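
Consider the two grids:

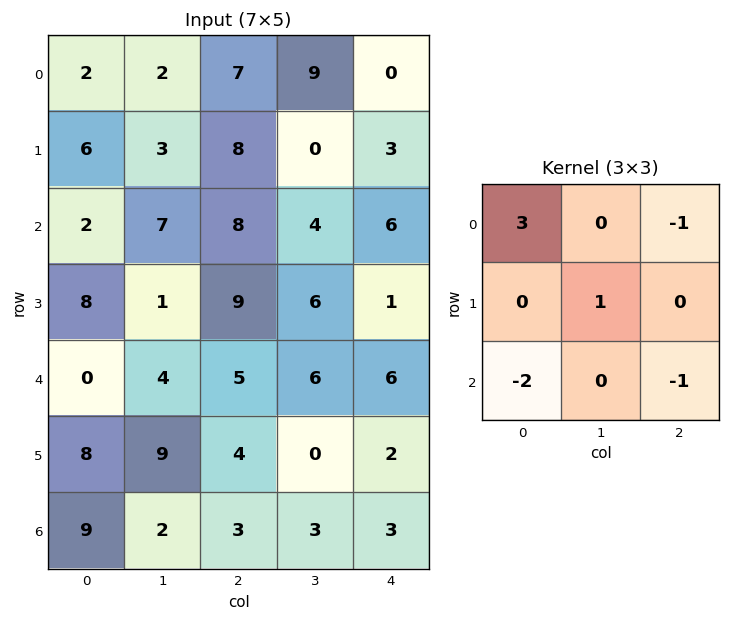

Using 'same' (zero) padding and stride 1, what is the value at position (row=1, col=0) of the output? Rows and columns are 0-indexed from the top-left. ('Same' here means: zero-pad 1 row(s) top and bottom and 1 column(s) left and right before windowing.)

-3

The receptive field on the zero-padded input at this output position is [0 2 2 / 0 6 3 / 0 2 7]. Elementwise product with the kernel and sum: 0·3 + 2·-1 + 6·1 + 0·-2 + 7·-1.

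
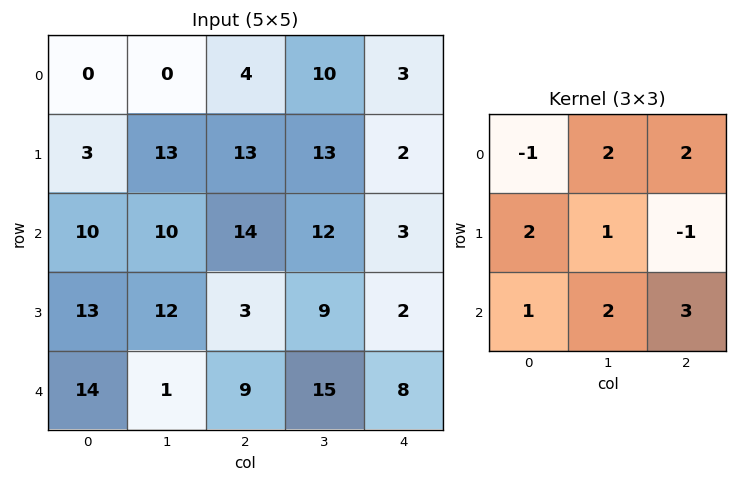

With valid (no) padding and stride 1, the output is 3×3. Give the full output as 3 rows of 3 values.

86 128 106
111 106 81
116 124 92

Output[0,0]: The receptive field on the input at this output position is [0 0 4 / 3 13 13 / 10 10 14]. Elementwise product with the kernel and sum: 0·-1 + 0·2 + 4·2 + 3·2 + 13·1 + 13·-1 + 10·1 + 10·2 + 14·3.
Output[0,1]: The receptive field on the input at this output position is [0 4 10 / 13 13 13 / 10 14 12]. Elementwise product with the kernel and sum: 0·-1 + 4·2 + 10·2 + 13·2 + 13·1 + 13·-1 + 10·1 + 14·2 + 12·3.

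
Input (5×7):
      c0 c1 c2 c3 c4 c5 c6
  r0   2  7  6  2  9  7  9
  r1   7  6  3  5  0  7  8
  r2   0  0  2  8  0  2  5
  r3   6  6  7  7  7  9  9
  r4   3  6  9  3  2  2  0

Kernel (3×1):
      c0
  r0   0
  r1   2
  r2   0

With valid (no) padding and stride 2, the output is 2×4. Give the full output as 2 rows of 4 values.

14 6 0 16
12 14 14 18

Output[0,0]: The receptive field on the input at this output position is [2 / 7 / 0]. Elementwise product with the kernel and sum: 7·2.
Output[0,1]: The receptive field on the input at this output position is [6 / 3 / 2]. Elementwise product with the kernel and sum: 3·2.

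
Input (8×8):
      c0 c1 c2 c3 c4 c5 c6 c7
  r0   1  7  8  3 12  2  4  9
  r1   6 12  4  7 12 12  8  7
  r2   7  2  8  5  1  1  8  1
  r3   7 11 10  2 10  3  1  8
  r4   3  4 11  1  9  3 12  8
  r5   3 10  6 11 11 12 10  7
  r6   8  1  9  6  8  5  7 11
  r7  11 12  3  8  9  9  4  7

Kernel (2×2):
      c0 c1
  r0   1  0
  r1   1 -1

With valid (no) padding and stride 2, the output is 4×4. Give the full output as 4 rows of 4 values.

-5 5 12 5
3 16 8 1
-4 6 8 15
7 4 8 4

Output[0,0]: The receptive field on the input at this output position is [1 7 / 6 12]. Elementwise product with the kernel and sum: 1·1 + 6·1 + 12·-1.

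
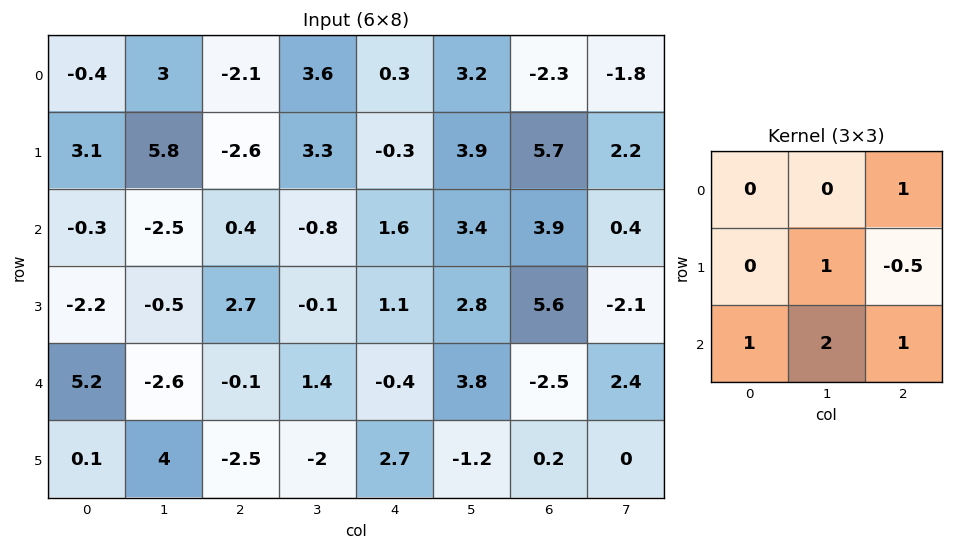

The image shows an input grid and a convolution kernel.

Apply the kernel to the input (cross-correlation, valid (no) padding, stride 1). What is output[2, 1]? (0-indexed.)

0.55

The receptive field on the input at this output position is [-2.5 0.4 -0.8 / -0.5 2.7 -0.1 / -2.6 -0.1 1.4]. Elementwise product with the kernel and sum: -0.8·1 + 2.7·1 + -0.1·-0.5 + -2.6·1 + -0.1·2 + 1.4·1.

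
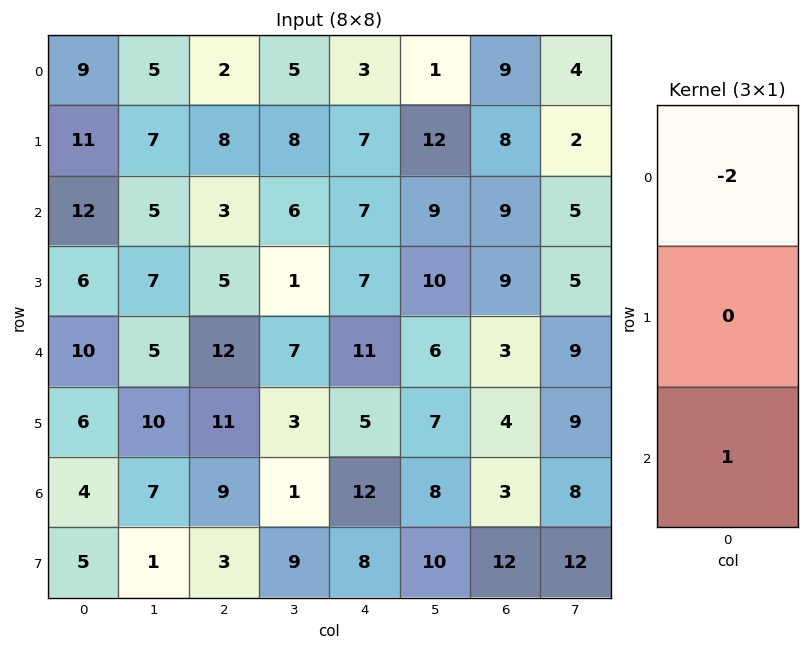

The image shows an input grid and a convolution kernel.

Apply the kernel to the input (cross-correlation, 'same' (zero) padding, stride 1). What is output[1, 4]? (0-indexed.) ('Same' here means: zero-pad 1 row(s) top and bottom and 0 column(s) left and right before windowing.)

1

The receptive field on the zero-padded input at this output position is [3 / 7 / 7]. Elementwise product with the kernel and sum: 3·-2 + 7·1.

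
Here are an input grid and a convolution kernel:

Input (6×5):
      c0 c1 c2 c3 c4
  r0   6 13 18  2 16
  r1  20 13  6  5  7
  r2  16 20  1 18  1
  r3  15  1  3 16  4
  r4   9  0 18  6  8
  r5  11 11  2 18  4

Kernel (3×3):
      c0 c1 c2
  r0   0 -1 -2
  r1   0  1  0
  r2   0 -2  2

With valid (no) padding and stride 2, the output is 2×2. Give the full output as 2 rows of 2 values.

-74 -63
15 0

Output[0,0]: The receptive field on the input at this output position is [6 13 18 / 20 13 6 / 16 20 1]. Elementwise product with the kernel and sum: 13·-1 + 18·-2 + 13·1 + 20·-2 + 1·2.
Output[0,1]: The receptive field on the input at this output position is [18 2 16 / 6 5 7 / 1 18 1]. Elementwise product with the kernel and sum: 2·-1 + 16·-2 + 5·1 + 18·-2 + 1·2.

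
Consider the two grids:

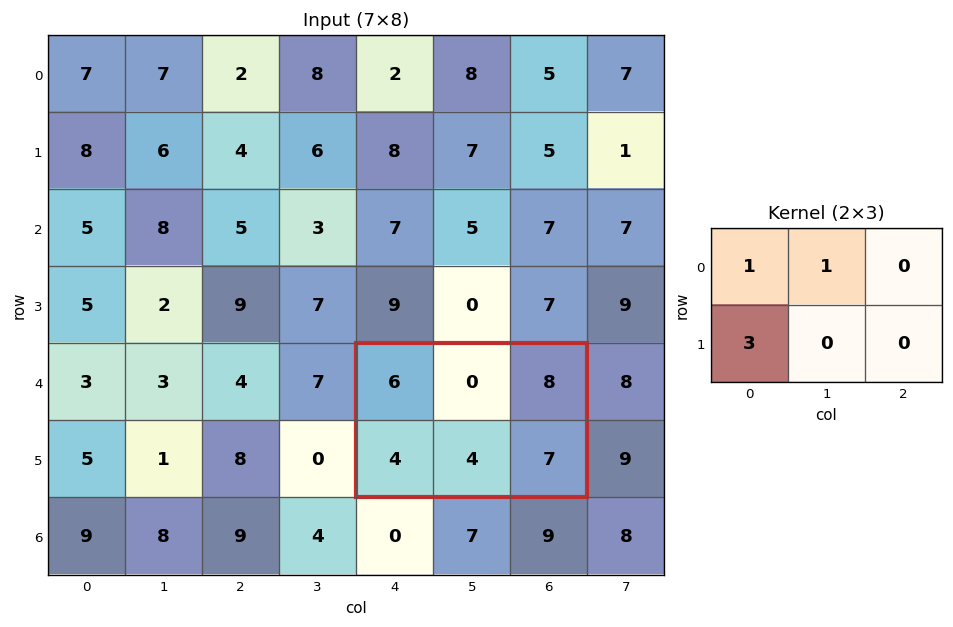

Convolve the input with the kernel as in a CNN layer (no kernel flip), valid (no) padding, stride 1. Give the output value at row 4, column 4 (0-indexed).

The receptive field on the input at this output position is [6 0 8 / 4 4 7]. Elementwise product with the kernel and sum: 6·1 + 0·1 + 4·3.

18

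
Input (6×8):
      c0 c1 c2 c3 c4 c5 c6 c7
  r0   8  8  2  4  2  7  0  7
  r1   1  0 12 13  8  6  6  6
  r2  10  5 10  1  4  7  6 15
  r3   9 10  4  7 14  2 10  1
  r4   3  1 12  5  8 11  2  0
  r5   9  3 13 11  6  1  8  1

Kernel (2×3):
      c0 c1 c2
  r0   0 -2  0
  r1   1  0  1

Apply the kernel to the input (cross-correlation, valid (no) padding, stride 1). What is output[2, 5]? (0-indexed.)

-9

The receptive field on the input at this output position is [7 6 15 / 2 10 1]. Elementwise product with the kernel and sum: 6·-2 + 2·1 + 1·1.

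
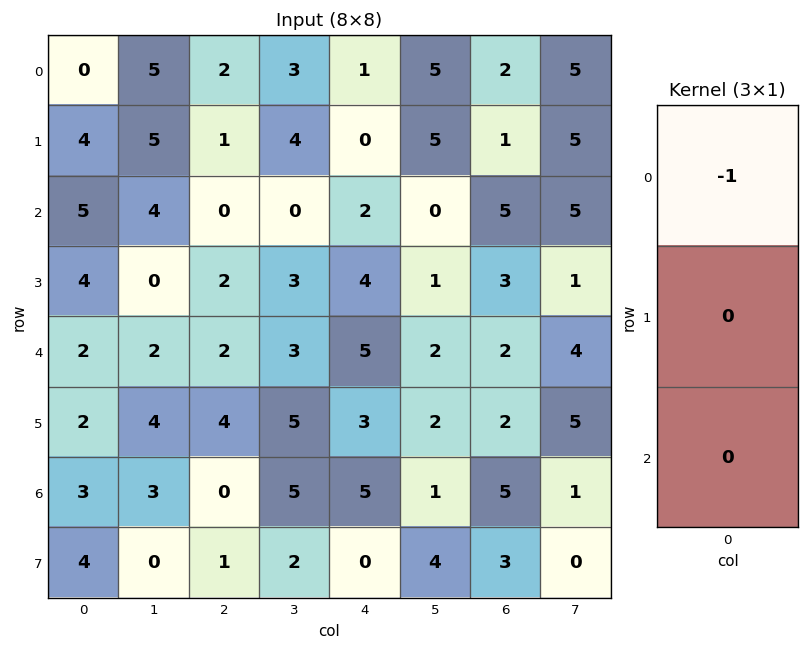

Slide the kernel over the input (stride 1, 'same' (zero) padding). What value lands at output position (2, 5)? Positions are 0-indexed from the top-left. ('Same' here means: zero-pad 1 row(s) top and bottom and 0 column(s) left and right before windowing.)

-5

The receptive field on the zero-padded input at this output position is [5 / 0 / 1]. Elementwise product with the kernel and sum: 5·-1.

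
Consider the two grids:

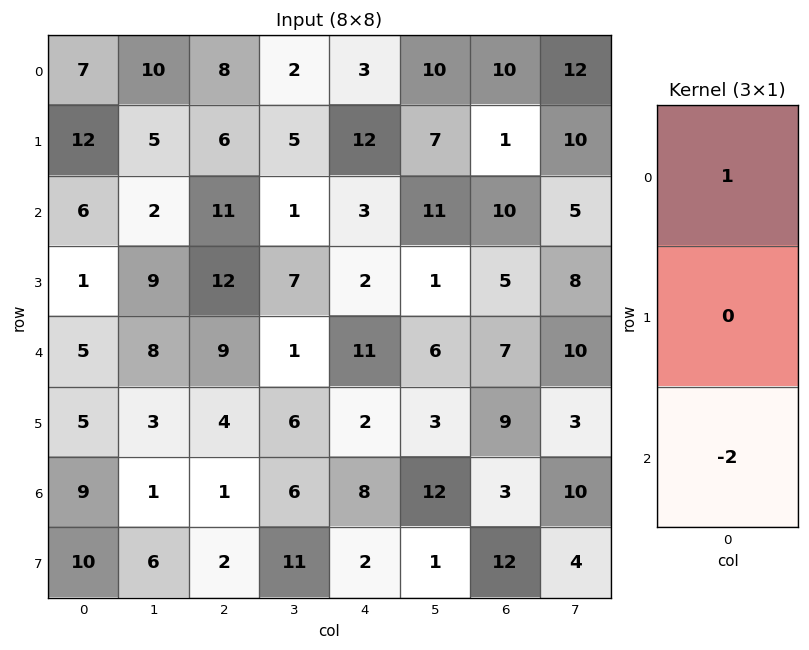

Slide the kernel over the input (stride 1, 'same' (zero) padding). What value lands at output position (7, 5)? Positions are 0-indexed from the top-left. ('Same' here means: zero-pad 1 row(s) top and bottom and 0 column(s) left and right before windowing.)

12

The receptive field on the zero-padded input at this output position is [12 / 1 / 0]. Elementwise product with the kernel and sum: 12·1 + 0·-2.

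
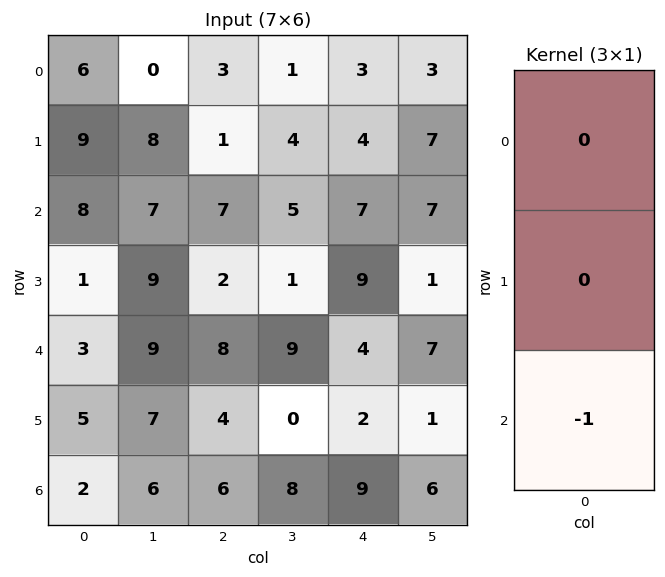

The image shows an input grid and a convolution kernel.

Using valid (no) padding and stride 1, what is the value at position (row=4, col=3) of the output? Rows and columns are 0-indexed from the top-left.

-8

The receptive field on the input at this output position is [9 / 0 / 8]. Elementwise product with the kernel and sum: 8·-1.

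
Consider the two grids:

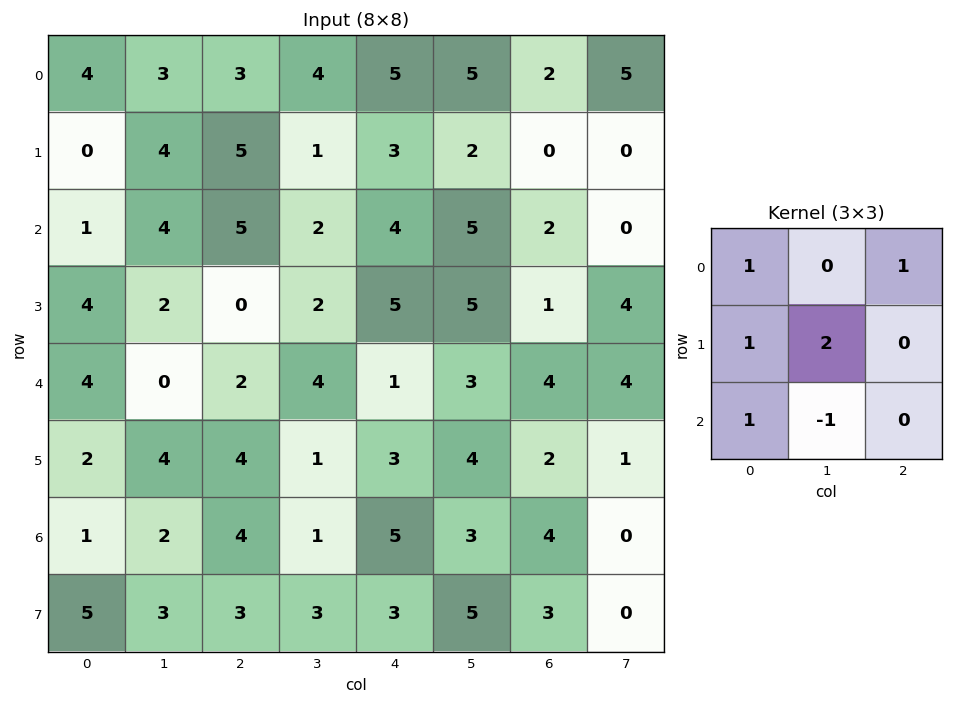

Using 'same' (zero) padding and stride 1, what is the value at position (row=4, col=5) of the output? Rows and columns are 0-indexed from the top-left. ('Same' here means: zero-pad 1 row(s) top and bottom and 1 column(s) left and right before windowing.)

The receptive field on the zero-padded input at this output position is [5 5 1 / 1 3 4 / 3 4 2]. Elementwise product with the kernel and sum: 5·1 + 1·1 + 1·1 + 3·2 + 3·1 + 4·-1.

12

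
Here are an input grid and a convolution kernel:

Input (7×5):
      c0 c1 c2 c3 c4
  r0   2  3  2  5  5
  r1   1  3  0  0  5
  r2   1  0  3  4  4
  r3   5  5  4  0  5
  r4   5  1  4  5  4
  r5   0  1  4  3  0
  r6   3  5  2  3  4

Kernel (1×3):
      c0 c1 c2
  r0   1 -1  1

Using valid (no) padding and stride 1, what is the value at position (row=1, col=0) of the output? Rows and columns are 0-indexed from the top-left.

The receptive field on the input at this output position is [1 3 0]. Elementwise product with the kernel and sum: 1·1 + 3·-1 + 0·1.

-2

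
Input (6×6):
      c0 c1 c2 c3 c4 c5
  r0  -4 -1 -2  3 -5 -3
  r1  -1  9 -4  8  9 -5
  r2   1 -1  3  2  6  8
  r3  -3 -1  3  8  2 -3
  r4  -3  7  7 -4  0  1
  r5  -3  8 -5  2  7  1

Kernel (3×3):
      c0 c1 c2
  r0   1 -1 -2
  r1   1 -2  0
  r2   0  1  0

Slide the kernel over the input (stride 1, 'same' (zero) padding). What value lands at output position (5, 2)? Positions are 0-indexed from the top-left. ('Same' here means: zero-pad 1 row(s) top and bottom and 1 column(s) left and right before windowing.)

The receptive field on the zero-padded input at this output position is [7 7 -4 / 8 -5 2 / 0 0 0]. Elementwise product with the kernel and sum: 7·1 + 7·-1 + -4·-2 + 8·1 + -5·-2 + 0·1.

26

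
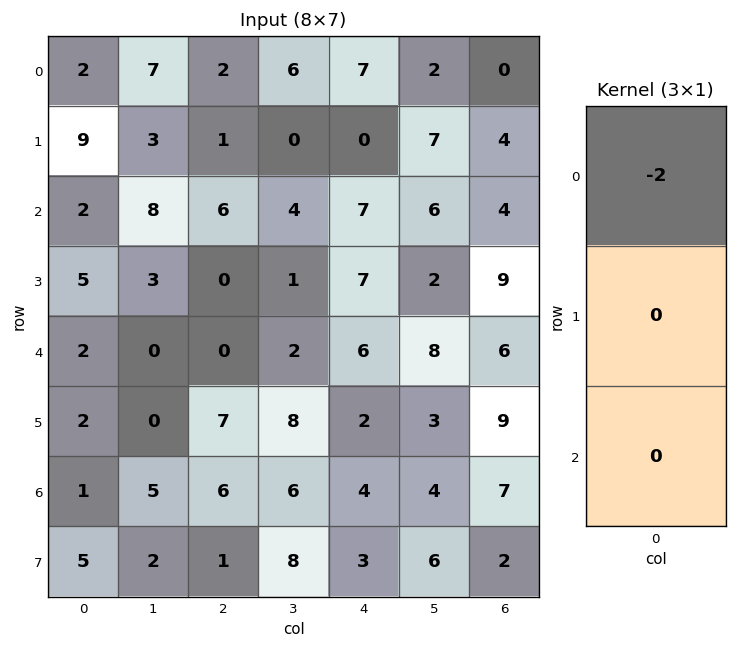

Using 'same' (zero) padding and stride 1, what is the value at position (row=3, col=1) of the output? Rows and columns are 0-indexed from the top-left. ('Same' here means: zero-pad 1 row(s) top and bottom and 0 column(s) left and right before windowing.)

The receptive field on the zero-padded input at this output position is [8 / 3 / 0]. Elementwise product with the kernel and sum: 8·-2.

-16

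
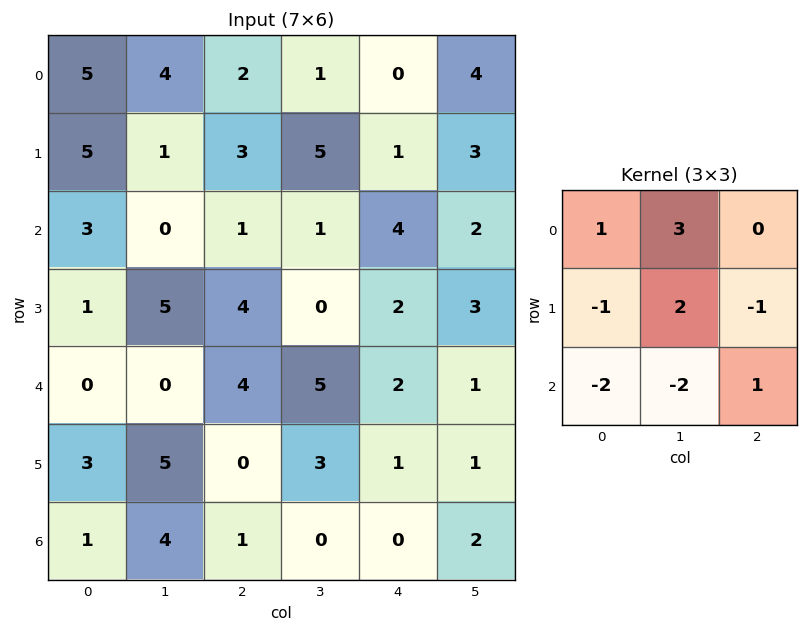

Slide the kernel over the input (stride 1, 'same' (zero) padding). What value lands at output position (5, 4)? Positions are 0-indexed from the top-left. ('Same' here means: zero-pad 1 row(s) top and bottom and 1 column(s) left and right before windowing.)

The receptive field on the zero-padded input at this output position is [5 2 1 / 3 1 1 / 0 0 2]. Elementwise product with the kernel and sum: 5·1 + 2·3 + 3·-1 + 1·2 + 1·-1 + 0·-2 + 0·-2 + 2·1.

11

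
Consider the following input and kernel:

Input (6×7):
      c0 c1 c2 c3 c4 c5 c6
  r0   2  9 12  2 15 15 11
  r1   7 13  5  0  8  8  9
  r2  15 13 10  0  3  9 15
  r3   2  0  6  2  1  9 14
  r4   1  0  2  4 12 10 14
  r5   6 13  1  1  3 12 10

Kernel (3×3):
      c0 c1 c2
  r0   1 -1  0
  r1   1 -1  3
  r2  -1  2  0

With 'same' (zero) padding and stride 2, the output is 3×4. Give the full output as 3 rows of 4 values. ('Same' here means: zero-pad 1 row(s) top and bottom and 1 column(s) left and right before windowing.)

Output[0,0]: The receptive field on the zero-padded input at this output position is [0 0 0 / 0 2 9 / 0 7 13]. Elementwise product with the kernel and sum: 0·1 + 0·-1 + 0·1 + 2·-1 + 9·3 + 0·-1 + 7·2.
Output[0,1]: The receptive field on the zero-padded input at this output position is [0 0 0 / 9 12 2 / 13 5 0]. Elementwise product with the kernel and sum: 0·1 + 0·-1 + 9·1 + 12·-1 + 2·3 + 13·-1 + 5·2.

39 0 48 14
21 23 16 12
9 -7 28 -1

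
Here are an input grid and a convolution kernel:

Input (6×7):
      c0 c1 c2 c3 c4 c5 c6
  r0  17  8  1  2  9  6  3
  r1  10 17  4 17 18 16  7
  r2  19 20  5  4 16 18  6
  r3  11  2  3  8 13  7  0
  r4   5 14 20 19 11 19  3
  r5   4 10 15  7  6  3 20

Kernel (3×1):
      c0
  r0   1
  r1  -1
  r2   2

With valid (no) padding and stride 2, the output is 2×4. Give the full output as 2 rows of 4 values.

45 7 23 8
18 42 25 12

Output[0,0]: The receptive field on the input at this output position is [17 / 10 / 19]. Elementwise product with the kernel and sum: 17·1 + 10·-1 + 19·2.
Output[0,1]: The receptive field on the input at this output position is [1 / 4 / 5]. Elementwise product with the kernel and sum: 1·1 + 4·-1 + 5·2.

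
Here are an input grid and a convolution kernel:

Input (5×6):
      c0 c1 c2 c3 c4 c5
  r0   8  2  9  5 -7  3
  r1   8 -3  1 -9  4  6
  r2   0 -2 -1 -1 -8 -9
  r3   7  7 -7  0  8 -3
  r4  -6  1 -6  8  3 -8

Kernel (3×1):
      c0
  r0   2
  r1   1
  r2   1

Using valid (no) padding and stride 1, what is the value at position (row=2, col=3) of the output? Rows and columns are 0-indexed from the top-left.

The receptive field on the input at this output position is [-1 / 0 / 8]. Elementwise product with the kernel and sum: -1·2 + 0·1 + 8·1.

6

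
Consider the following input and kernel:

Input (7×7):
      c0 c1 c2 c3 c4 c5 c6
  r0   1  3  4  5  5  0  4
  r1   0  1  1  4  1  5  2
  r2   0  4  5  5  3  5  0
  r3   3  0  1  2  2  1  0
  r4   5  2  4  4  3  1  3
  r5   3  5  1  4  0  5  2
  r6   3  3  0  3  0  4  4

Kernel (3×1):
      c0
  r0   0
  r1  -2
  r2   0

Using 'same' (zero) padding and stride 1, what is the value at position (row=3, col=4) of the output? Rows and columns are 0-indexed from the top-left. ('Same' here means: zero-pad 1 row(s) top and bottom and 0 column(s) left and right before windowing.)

The receptive field on the zero-padded input at this output position is [3 / 2 / 3]. Elementwise product with the kernel and sum: 2·-2.

-4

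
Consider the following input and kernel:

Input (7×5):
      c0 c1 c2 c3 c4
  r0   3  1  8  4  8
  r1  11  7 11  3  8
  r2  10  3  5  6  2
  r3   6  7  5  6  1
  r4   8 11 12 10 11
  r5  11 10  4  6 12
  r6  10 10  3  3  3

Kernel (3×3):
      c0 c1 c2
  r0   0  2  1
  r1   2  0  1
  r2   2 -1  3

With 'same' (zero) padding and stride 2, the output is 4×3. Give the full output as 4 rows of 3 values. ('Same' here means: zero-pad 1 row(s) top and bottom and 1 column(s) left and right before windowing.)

Output[0,0]: The receptive field on the zero-padded input at this output position is [0 0 0 / 0 3 1 / 0 11 7]. Elementwise product with the kernel and sum: 0·2 + 0·1 + 0·2 + 1·1 + 0·2 + 11·-1 + 7·3.

11 18 6
47 64 39
49 82 22
42 37 30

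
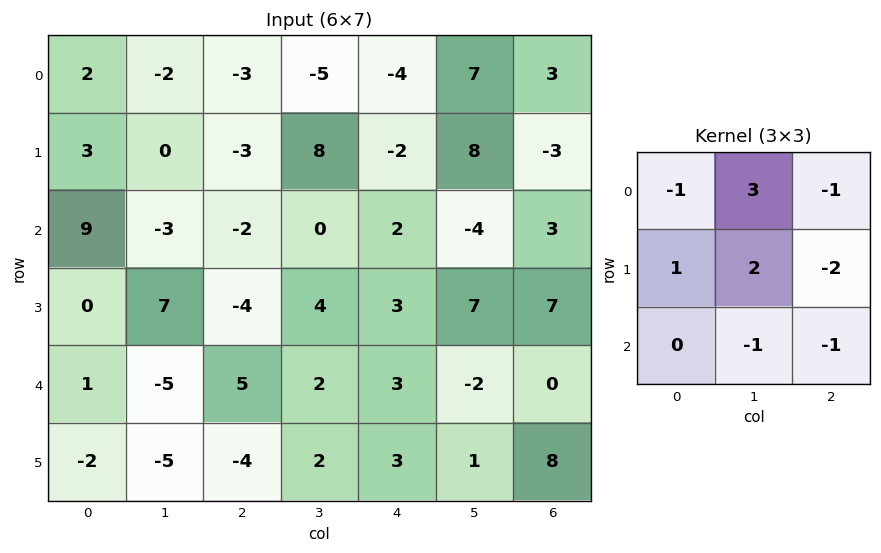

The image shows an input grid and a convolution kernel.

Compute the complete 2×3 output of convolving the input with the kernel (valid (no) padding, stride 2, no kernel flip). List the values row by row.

Output[0,0]: The receptive field on the input at this output position is [2 -2 -3 / 3 0 -3 / 9 -3 -2]. Elementwise product with the kernel and sum: 2·-1 + -2·3 + -3·-1 + 3·1 + 0·2 + -3·-2 + -3·-1 + -2·-1.
Output[0,1]: The receptive field on the input at this output position is [-3 -5 -4 / -3 8 -2 / -2 0 2]. Elementwise product with the kernel and sum: -3·-1 + -5·3 + -4·-1 + -3·1 + 8·2 + -2·-2 + 0·-1 + 2·-1.

9 7 43
6 -7 -12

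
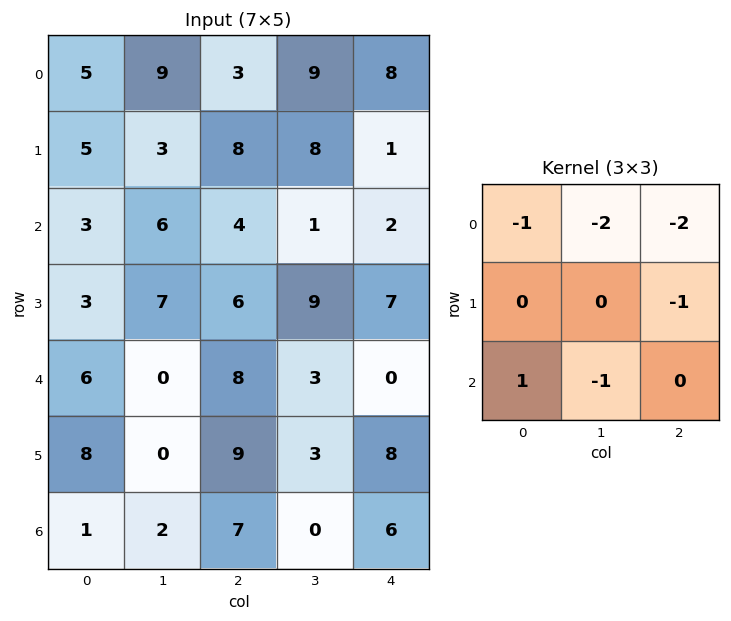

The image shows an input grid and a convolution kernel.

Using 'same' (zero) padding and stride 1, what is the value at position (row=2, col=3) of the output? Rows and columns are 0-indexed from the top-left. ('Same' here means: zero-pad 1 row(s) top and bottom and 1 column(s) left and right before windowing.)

-31

The receptive field on the zero-padded input at this output position is [8 8 1 / 4 1 2 / 6 9 7]. Elementwise product with the kernel and sum: 8·-1 + 8·-2 + 1·-2 + 2·-1 + 6·1 + 9·-1.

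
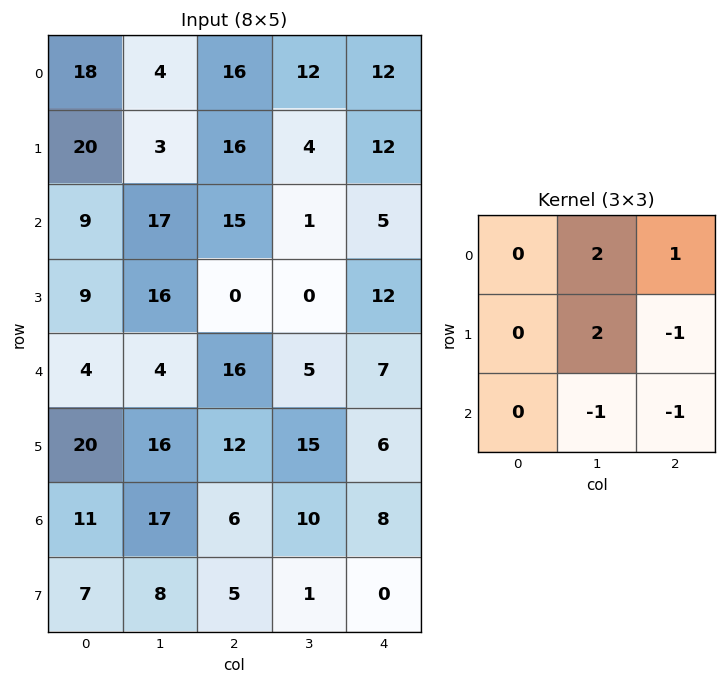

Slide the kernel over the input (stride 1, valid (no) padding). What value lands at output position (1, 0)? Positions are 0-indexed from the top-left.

25

The receptive field on the input at this output position is [20 3 16 / 9 17 15 / 9 16 0]. Elementwise product with the kernel and sum: 3·2 + 16·1 + 17·2 + 15·-1 + 16·-1 + 0·-1.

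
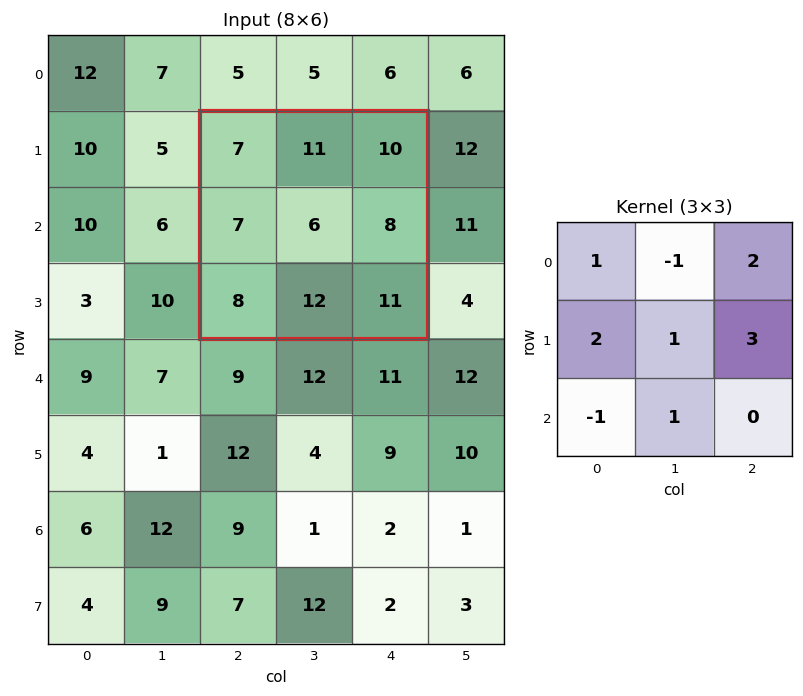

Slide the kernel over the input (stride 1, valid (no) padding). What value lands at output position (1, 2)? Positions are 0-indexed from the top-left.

The receptive field on the input at this output position is [7 11 10 / 7 6 8 / 8 12 11]. Elementwise product with the kernel and sum: 7·1 + 11·-1 + 10·2 + 7·2 + 6·1 + 8·3 + 8·-1 + 12·1.

64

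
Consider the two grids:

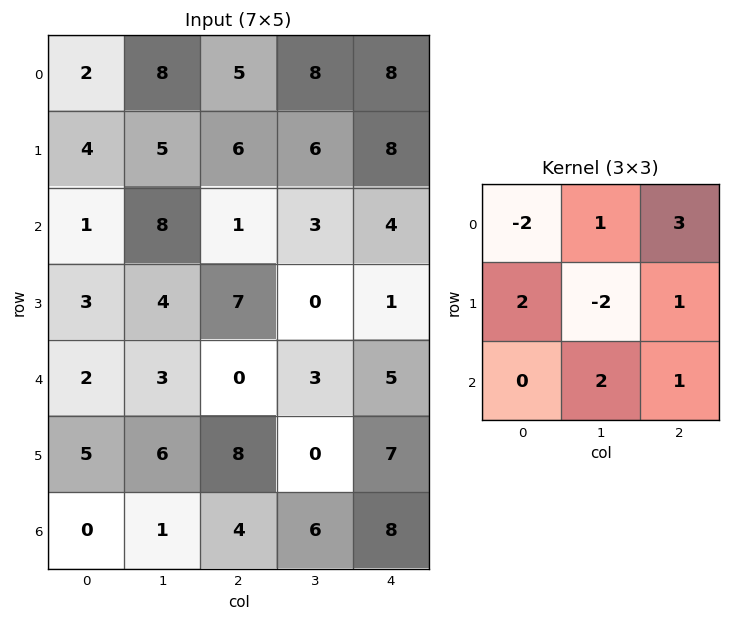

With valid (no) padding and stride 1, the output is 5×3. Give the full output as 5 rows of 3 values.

Output[0,0]: The receptive field on the input at this output position is [2 8 5 / 4 5 6 / 1 8 1]. Elementwise product with the kernel and sum: 2·-2 + 8·1 + 5·3 + 4·2 + 5·-2 + 6·1 + 8·2 + 1·1.

40 22 40
17 45 19
20 -9 39
37 24 -5
11 13 61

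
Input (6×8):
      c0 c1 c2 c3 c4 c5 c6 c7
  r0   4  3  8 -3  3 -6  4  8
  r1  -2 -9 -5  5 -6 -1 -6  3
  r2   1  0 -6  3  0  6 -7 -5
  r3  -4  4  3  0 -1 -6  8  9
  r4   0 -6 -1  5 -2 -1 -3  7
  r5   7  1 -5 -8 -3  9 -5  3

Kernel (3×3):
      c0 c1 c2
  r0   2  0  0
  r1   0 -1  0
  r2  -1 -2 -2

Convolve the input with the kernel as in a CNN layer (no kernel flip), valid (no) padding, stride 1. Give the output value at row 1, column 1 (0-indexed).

The receptive field on the input at this output position is [-9 -5 5 / 0 -6 3 / 4 3 0]. Elementwise product with the kernel and sum: -9·2 + -6·-1 + 4·-1 + 3·-2 + 0·-2.

-22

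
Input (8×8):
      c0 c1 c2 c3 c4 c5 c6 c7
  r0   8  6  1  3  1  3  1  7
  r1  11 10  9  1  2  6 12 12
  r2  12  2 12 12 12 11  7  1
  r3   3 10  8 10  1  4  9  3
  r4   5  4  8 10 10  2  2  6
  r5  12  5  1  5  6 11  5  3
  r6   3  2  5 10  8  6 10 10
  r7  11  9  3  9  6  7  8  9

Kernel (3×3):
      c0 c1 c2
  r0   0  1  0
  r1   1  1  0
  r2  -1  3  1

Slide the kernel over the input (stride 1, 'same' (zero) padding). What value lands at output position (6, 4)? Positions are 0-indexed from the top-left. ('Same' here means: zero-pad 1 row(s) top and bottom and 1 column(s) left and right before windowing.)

40

The receptive field on the zero-padded input at this output position is [5 6 11 / 10 8 6 / 9 6 7]. Elementwise product with the kernel and sum: 6·1 + 10·1 + 8·1 + 9·-1 + 6·3 + 7·1.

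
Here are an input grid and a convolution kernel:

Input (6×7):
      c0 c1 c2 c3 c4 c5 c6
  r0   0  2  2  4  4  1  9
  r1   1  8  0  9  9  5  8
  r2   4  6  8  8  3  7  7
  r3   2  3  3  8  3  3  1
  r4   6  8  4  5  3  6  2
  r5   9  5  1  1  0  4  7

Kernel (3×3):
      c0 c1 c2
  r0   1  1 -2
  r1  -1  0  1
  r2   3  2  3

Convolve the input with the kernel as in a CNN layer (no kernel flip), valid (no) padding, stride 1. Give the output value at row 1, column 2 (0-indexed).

20

The receptive field on the input at this output position is [0 9 9 / 8 8 3 / 3 8 3]. Elementwise product with the kernel and sum: 0·1 + 9·1 + 9·-2 + 8·-1 + 3·1 + 3·3 + 8·2 + 3·3.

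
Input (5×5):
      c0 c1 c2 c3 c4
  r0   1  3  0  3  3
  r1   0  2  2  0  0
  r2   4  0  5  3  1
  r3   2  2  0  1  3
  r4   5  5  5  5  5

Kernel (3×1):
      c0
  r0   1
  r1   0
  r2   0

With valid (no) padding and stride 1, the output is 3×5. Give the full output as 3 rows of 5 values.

Output[0,0]: The receptive field on the input at this output position is [1 / 0 / 4]. Elementwise product with the kernel and sum: 1·1.
Output[0,1]: The receptive field on the input at this output position is [3 / 2 / 0]. Elementwise product with the kernel and sum: 3·1.

1 3 0 3 3
0 2 2 0 0
4 0 5 3 1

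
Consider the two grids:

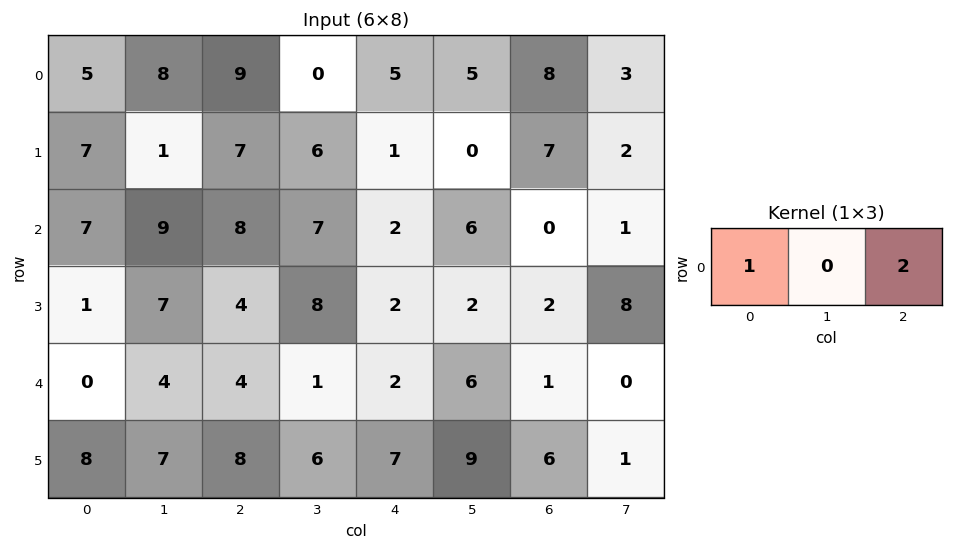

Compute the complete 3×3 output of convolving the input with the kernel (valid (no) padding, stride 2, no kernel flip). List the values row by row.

23 19 21
23 12 2
8 8 4

Output[0,0]: The receptive field on the input at this output position is [5 8 9]. Elementwise product with the kernel and sum: 5·1 + 9·2.
Output[0,1]: The receptive field on the input at this output position is [9 0 5]. Elementwise product with the kernel and sum: 9·1 + 5·2.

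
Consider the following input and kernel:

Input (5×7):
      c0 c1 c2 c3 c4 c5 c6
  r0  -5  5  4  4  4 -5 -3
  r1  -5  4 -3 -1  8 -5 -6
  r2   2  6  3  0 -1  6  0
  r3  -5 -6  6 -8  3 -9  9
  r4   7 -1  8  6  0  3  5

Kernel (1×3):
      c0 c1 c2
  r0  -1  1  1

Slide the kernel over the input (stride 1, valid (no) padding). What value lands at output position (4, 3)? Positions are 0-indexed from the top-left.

The receptive field on the input at this output position is [6 0 3]. Elementwise product with the kernel and sum: 6·-1 + 0·1 + 3·1.

-3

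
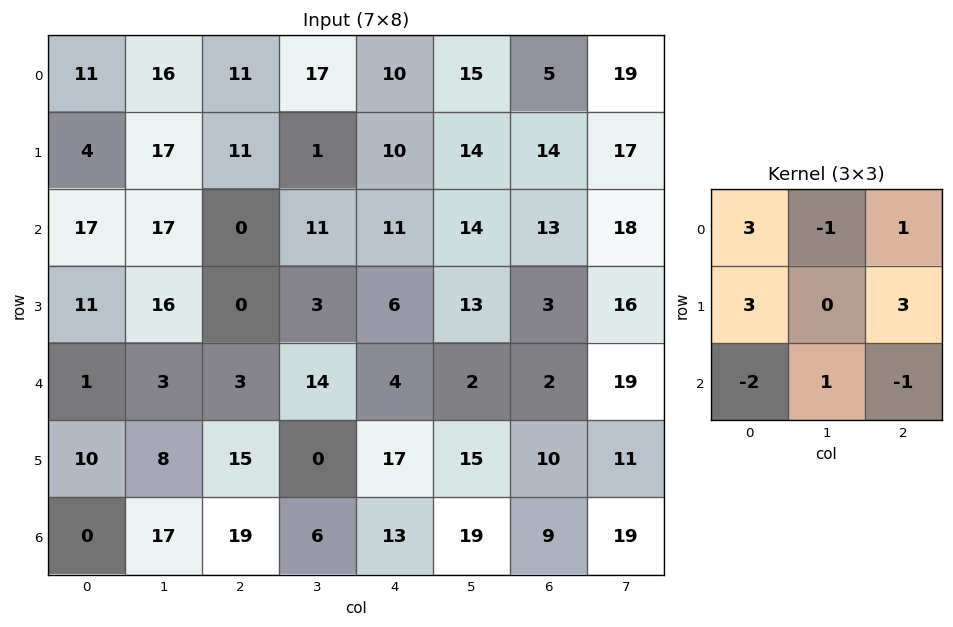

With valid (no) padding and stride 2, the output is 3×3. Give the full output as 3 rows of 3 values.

56 89 71
65 22 51
76 50 77

Output[0,0]: The receptive field on the input at this output position is [11 16 11 / 4 17 11 / 17 17 0]. Elementwise product with the kernel and sum: 11·3 + 16·-1 + 11·1 + 4·3 + 11·3 + 17·-2 + 17·1 + 0·-1.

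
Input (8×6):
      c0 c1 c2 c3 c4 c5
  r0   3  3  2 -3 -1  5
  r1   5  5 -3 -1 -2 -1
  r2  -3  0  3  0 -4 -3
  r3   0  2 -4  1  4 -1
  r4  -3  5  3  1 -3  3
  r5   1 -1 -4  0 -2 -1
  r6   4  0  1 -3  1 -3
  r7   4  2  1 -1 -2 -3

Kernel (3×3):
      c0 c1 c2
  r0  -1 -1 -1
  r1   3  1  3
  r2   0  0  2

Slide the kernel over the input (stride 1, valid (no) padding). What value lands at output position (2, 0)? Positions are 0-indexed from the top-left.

The receptive field on the input at this output position is [-3 0 3 / 0 2 -4 / -3 5 3]. Elementwise product with the kernel and sum: -3·-1 + 0·-1 + 3·-1 + 0·3 + 2·1 + -4·3 + 3·2.

-4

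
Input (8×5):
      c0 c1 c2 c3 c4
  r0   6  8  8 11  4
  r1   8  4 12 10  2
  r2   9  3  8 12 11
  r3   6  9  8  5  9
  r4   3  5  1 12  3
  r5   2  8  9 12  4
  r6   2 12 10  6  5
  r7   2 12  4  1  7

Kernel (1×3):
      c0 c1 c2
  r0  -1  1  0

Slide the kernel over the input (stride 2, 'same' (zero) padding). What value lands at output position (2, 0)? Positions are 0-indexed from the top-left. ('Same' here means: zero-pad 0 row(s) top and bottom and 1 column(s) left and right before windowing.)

The receptive field on the zero-padded input at this output position is [0 3 5]. Elementwise product with the kernel and sum: 0·-1 + 3·1.

3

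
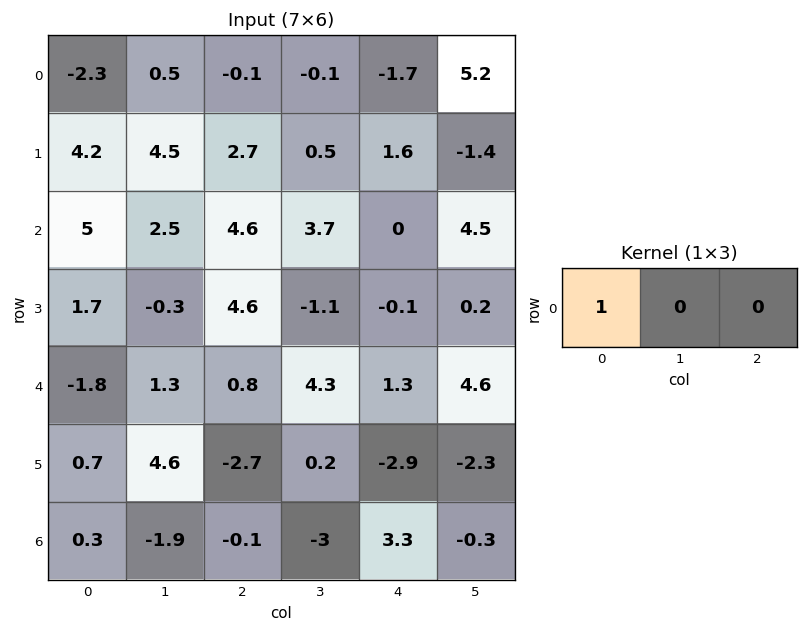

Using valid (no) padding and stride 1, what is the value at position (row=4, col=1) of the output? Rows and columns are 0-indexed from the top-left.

1.3

The receptive field on the input at this output position is [1.3 0.8 4.3]. Elementwise product with the kernel and sum: 1.3·1.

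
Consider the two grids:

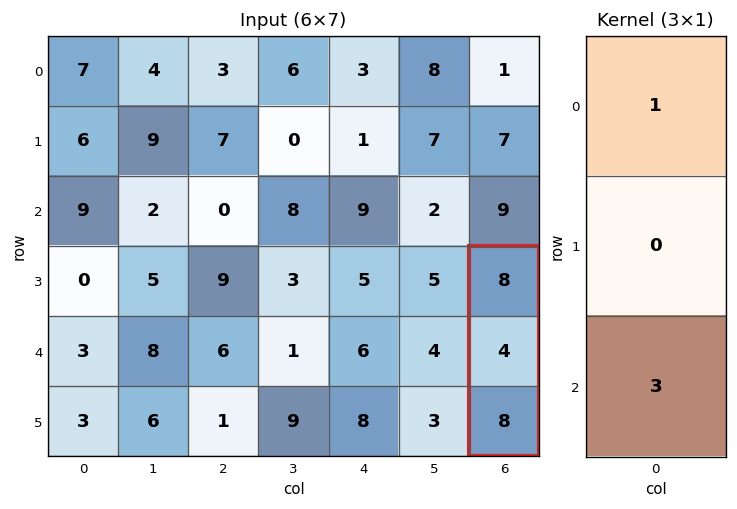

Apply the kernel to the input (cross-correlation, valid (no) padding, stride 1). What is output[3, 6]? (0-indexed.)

The receptive field on the input at this output position is [8 / 4 / 8]. Elementwise product with the kernel and sum: 8·1 + 8·3.

32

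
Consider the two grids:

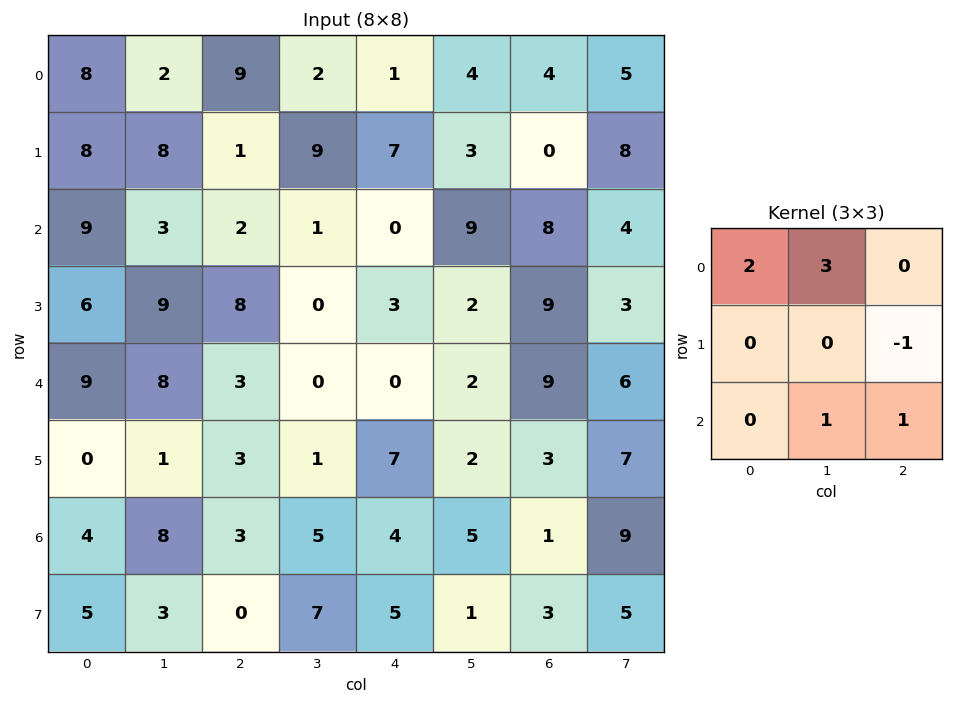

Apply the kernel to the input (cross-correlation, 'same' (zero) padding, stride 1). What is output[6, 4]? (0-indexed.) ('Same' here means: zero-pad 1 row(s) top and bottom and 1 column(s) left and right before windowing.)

24

The receptive field on the zero-padded input at this output position is [1 7 2 / 5 4 5 / 7 5 1]. Elementwise product with the kernel and sum: 1·2 + 7·3 + 5·-1 + 5·1 + 1·1.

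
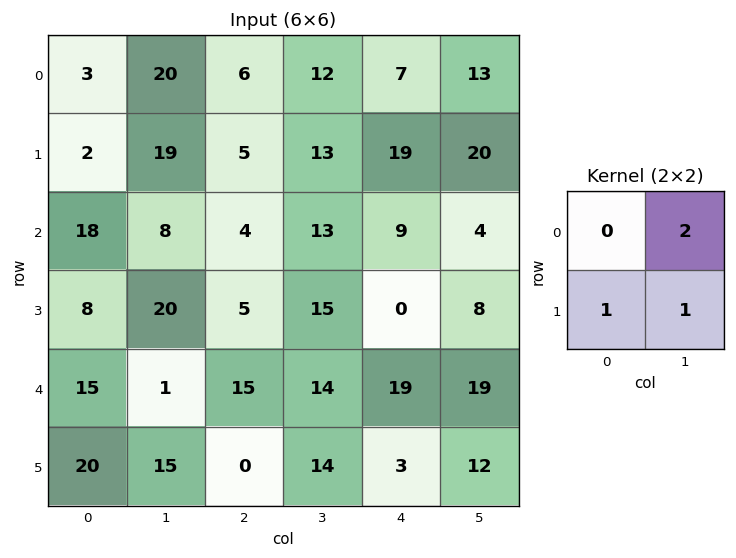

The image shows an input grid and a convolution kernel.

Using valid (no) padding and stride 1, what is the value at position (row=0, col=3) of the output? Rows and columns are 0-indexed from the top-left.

46

The receptive field on the input at this output position is [12 7 / 13 19]. Elementwise product with the kernel and sum: 7·2 + 13·1 + 19·1.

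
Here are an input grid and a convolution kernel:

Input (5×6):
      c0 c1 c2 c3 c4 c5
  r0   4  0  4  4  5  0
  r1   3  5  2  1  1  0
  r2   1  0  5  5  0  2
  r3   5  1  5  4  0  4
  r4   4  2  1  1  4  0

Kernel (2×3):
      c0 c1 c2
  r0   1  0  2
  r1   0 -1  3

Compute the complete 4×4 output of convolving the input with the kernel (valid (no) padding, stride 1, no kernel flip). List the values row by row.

13 9 16 3
22 17 -1 7
25 17 1 21
16 11 16 8

Output[0,0]: The receptive field on the input at this output position is [4 0 4 / 3 5 2]. Elementwise product with the kernel and sum: 4·1 + 4·2 + 5·-1 + 2·3.
Output[0,1]: The receptive field on the input at this output position is [0 4 4 / 5 2 1]. Elementwise product with the kernel and sum: 0·1 + 4·2 + 2·-1 + 1·3.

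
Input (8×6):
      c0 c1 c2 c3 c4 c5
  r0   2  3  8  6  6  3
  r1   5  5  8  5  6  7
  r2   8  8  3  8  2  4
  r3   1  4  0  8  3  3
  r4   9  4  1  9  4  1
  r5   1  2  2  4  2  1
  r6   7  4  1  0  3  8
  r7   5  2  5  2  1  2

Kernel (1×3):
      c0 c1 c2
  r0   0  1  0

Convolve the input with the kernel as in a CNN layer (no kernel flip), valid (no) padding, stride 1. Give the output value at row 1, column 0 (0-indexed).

The receptive field on the input at this output position is [5 5 8]. Elementwise product with the kernel and sum: 5·1.

5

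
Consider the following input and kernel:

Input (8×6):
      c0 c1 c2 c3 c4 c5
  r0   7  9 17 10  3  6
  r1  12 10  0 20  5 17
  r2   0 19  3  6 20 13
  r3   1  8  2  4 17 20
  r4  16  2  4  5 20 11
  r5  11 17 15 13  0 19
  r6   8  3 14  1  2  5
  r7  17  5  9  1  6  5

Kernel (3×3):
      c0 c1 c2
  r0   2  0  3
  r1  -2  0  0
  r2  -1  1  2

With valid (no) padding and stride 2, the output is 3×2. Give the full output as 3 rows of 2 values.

Output[0,0]: The receptive field on the input at this output position is [7 9 17 / 12 10 0 / 0 19 3]. Elementwise product with the kernel and sum: 7·2 + 17·3 + 12·-2 + 0·-1 + 19·1 + 3·2.
Output[0,1]: The receptive field on the input at this output position is [17 10 3 / 0 20 5 / 3 6 20]. Elementwise product with the kernel and sum: 17·2 + 3·3 + 0·-2 + 3·-1 + 6·1 + 20·2.

66 86
1 103
45 29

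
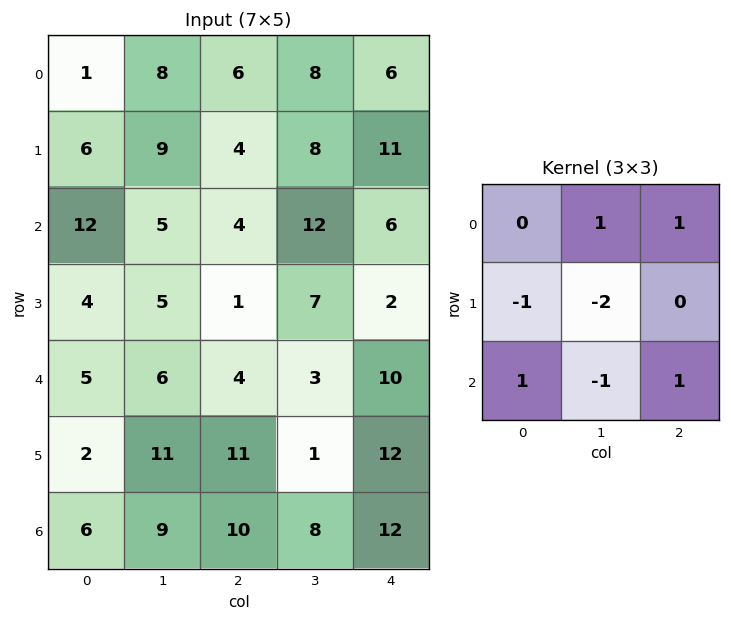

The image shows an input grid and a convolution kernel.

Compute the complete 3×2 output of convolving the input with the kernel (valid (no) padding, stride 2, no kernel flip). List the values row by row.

Output[0,0]: The receptive field on the input at this output position is [1 8 6 / 6 9 4 / 12 5 4]. Elementwise product with the kernel and sum: 8·1 + 6·1 + 6·-1 + 9·-2 + 12·1 + 5·-1 + 4·1.

1 -8
-2 14
-7 14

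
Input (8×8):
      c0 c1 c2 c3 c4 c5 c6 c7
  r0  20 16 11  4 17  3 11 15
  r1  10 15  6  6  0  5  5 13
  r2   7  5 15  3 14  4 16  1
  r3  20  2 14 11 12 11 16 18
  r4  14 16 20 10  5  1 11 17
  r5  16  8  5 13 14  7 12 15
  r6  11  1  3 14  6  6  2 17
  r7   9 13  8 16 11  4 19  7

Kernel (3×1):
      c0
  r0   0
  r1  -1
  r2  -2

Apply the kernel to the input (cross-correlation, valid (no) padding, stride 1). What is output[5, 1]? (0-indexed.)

The receptive field on the input at this output position is [8 / 1 / 13]. Elementwise product with the kernel and sum: 1·-1 + 13·-2.

-27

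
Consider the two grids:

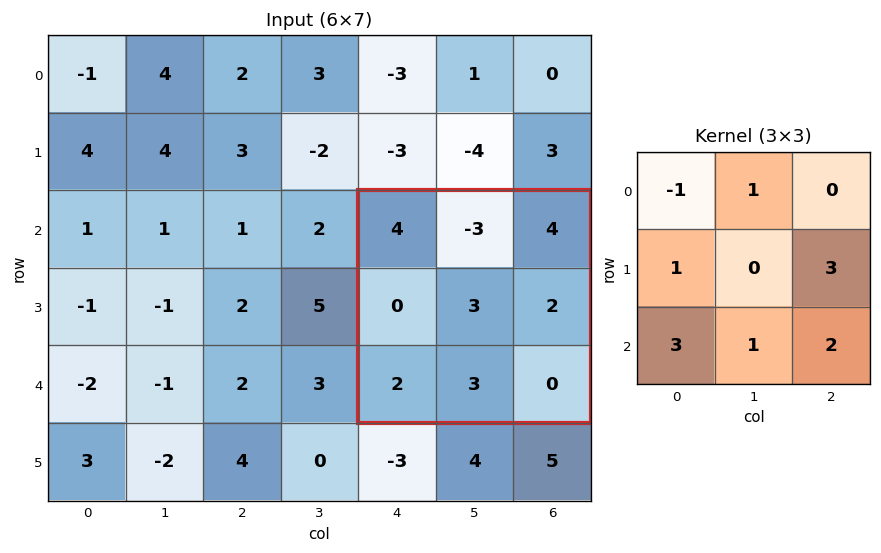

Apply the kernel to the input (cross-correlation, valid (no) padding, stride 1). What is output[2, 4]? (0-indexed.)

8

The receptive field on the input at this output position is [4 -3 4 / 0 3 2 / 2 3 0]. Elementwise product with the kernel and sum: 4·-1 + -3·1 + 0·1 + 2·3 + 2·3 + 3·1 + 0·2.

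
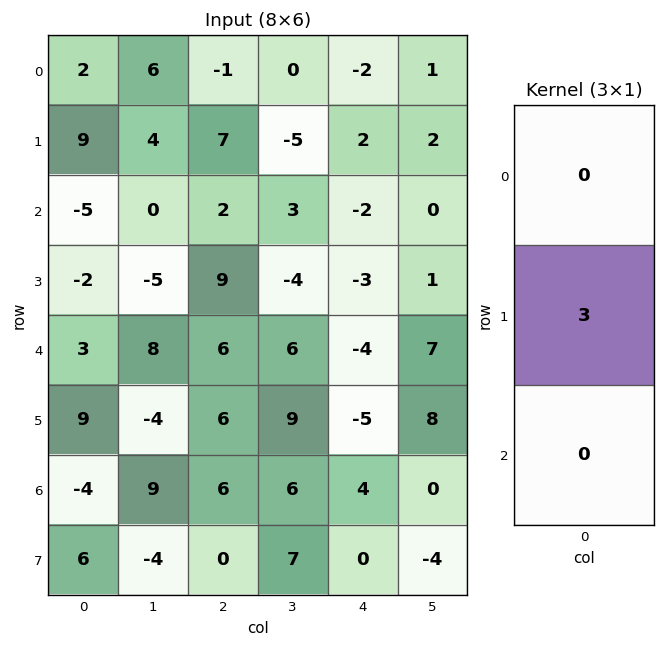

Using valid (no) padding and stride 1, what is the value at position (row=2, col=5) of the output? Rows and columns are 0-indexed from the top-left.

3

The receptive field on the input at this output position is [0 / 1 / 7]. Elementwise product with the kernel and sum: 1·3.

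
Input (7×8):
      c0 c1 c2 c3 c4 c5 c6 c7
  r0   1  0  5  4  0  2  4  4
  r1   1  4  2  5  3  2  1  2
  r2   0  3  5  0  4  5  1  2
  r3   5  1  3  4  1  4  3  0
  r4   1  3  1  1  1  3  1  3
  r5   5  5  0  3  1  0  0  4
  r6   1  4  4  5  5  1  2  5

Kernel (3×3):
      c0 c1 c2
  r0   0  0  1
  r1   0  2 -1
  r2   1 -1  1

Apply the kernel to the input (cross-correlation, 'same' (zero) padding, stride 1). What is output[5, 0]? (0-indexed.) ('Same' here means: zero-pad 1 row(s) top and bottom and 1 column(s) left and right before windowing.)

The receptive field on the zero-padded input at this output position is [0 1 3 / 0 5 5 / 0 1 4]. Elementwise product with the kernel and sum: 3·1 + 5·2 + 5·-1 + 0·1 + 1·-1 + 4·1.

11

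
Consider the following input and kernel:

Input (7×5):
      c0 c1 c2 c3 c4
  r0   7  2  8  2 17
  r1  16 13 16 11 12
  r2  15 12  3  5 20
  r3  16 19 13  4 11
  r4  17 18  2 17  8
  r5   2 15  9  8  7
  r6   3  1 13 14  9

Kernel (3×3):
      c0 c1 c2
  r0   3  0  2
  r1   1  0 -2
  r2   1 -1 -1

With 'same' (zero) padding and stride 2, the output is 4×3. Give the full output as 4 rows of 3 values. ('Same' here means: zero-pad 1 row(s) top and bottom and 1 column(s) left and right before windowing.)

-33 -16 1
-33 65 31
-15 47 30
28 34 38

Output[0,0]: The receptive field on the zero-padded input at this output position is [0 0 0 / 0 7 2 / 0 16 13]. Elementwise product with the kernel and sum: 0·3 + 0·2 + 0·1 + 2·-2 + 0·1 + 16·-1 + 13·-1.
Output[0,1]: The receptive field on the zero-padded input at this output position is [0 0 0 / 2 8 2 / 13 16 11]. Elementwise product with the kernel and sum: 0·3 + 0·2 + 2·1 + 2·-2 + 13·1 + 16·-1 + 11·-1.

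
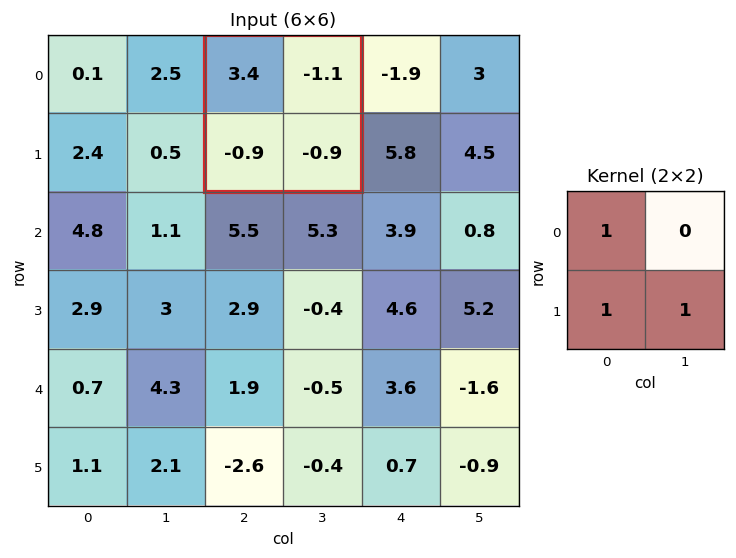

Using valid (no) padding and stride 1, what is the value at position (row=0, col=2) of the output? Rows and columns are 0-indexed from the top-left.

1.6

The receptive field on the input at this output position is [3.4 -1.1 / -0.9 -0.9]. Elementwise product with the kernel and sum: 3.4·1 + -0.9·1 + -0.9·1.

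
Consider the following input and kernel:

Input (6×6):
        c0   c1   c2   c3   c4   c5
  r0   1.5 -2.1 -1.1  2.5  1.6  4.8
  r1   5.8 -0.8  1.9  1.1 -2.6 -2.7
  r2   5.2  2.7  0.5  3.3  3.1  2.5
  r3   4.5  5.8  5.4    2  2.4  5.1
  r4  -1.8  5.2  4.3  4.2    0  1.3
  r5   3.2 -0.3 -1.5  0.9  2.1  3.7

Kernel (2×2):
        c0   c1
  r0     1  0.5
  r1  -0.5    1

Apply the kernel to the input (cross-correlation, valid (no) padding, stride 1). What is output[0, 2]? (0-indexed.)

0.3

The receptive field on the input at this output position is [-1.1 2.5 / 1.9 1.1]. Elementwise product with the kernel and sum: -1.1·1 + 2.5·0.5 + 1.9·-0.5 + 1.1·1.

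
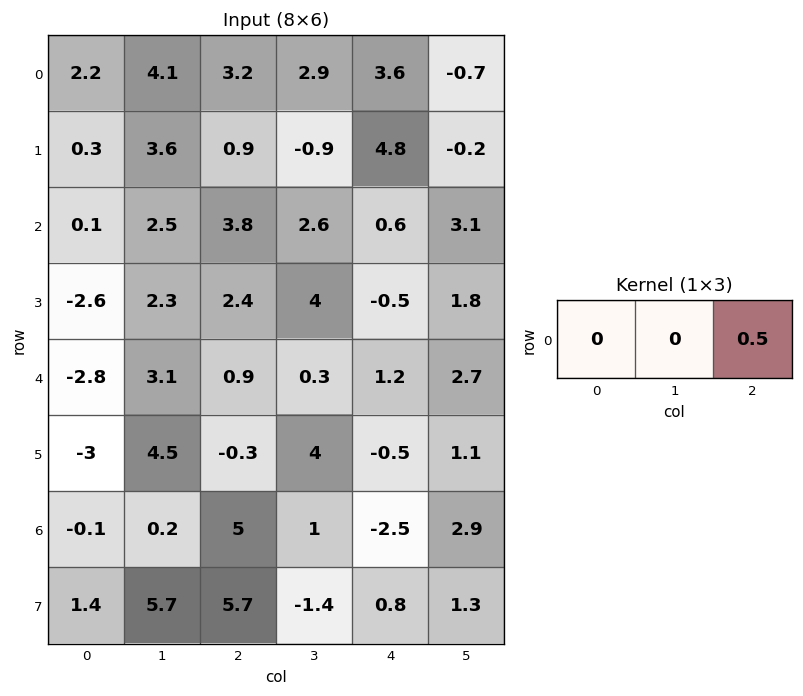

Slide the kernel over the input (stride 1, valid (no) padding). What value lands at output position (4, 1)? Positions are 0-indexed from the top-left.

0.15

The receptive field on the input at this output position is [3.1 0.9 0.3]. Elementwise product with the kernel and sum: 0.3·0.5.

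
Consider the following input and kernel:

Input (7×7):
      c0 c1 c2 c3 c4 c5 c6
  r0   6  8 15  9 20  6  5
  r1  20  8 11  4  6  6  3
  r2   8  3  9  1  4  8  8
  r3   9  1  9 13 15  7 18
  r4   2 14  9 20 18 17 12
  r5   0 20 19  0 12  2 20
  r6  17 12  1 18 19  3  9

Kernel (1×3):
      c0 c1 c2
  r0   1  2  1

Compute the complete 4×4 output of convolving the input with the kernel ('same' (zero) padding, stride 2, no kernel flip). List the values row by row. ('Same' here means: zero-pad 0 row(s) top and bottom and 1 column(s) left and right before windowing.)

20 47 55 16
19 22 17 24
18 52 73 41
46 32 59 21

Output[0,0]: The receptive field on the zero-padded input at this output position is [0 6 8]. Elementwise product with the kernel and sum: 0·1 + 6·2 + 8·1.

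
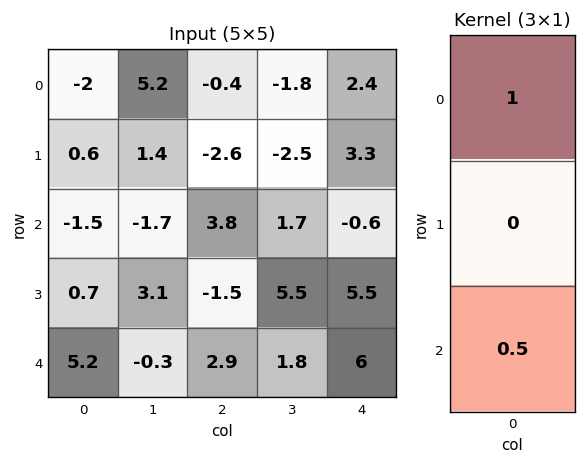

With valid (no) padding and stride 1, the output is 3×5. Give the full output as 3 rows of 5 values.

-2.75 4.35 1.5 -0.95 2.1
0.95 2.95 -3.35 0.25 6.05
1.1 -1.85 5.25 2.6 2.4

Output[0,0]: The receptive field on the input at this output position is [-2 / 0.6 / -1.5]. Elementwise product with the kernel and sum: -2·1 + -1.5·0.5.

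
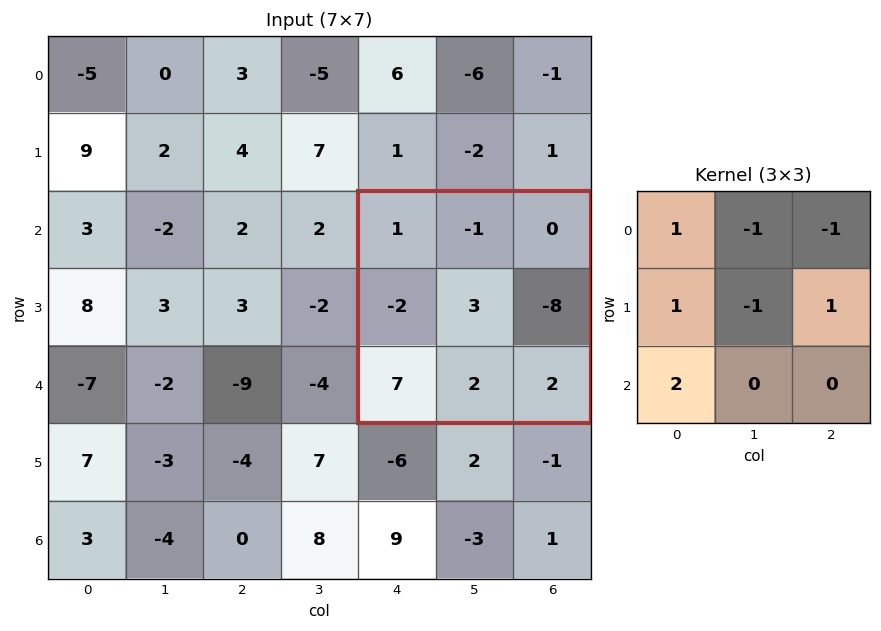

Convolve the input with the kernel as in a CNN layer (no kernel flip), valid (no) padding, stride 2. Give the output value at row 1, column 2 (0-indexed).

The receptive field on the input at this output position is [1 -1 0 / -2 3 -8 / 7 2 2]. Elementwise product with the kernel and sum: 1·1 + -1·-1 + 0·-1 + -2·1 + 3·-1 + -8·1 + 7·2.

3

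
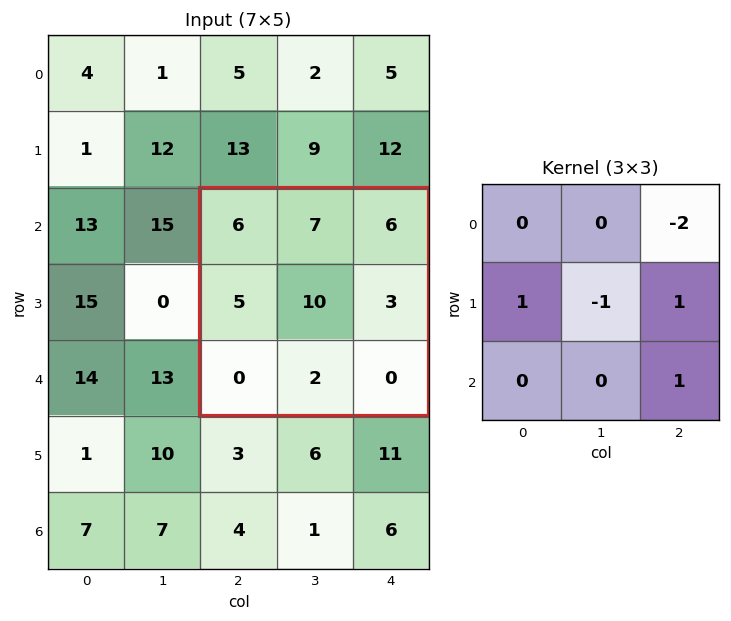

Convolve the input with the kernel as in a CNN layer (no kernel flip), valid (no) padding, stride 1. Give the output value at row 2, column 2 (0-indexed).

-14

The receptive field on the input at this output position is [6 7 6 / 5 10 3 / 0 2 0]. Elementwise product with the kernel and sum: 6·-2 + 5·1 + 10·-1 + 3·1 + 0·1.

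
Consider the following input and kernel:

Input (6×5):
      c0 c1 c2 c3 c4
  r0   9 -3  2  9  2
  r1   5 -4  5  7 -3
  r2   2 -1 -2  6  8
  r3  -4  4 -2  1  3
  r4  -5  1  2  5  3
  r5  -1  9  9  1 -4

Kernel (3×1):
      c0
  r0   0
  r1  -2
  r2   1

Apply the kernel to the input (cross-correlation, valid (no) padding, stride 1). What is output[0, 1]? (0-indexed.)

7

The receptive field on the input at this output position is [-3 / -4 / -1]. Elementwise product with the kernel and sum: -4·-2 + -1·1.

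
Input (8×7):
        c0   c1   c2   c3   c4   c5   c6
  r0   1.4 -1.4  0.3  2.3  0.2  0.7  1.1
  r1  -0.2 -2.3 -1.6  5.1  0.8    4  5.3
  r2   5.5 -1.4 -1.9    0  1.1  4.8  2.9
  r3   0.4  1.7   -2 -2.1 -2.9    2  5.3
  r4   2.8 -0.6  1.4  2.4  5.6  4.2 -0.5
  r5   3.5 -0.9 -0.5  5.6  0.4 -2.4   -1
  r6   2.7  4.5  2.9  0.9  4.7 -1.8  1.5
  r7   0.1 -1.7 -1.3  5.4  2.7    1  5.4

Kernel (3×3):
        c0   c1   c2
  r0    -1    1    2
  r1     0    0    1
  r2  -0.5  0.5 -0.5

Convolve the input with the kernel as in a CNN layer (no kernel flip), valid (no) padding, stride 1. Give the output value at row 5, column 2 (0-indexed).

The receptive field on the input at this output position is [-0.5 5.6 0.4 / 2.9 0.9 4.7 / -1.3 5.4 2.7]. Elementwise product with the kernel and sum: -0.5·-1 + 5.6·1 + 0.4·2 + 4.7·1 + -1.3·-0.5 + 5.4·0.5 + 2.7·-0.5.

13.6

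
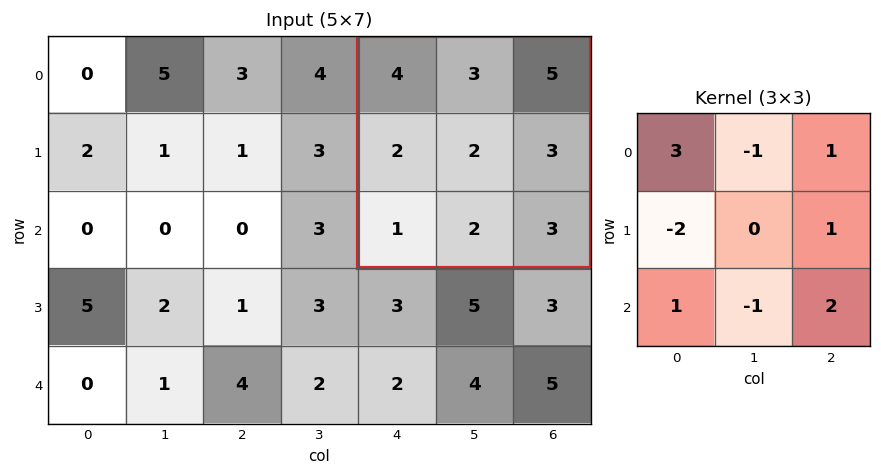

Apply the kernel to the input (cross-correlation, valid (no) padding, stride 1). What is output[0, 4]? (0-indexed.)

18

The receptive field on the input at this output position is [4 3 5 / 2 2 3 / 1 2 3]. Elementwise product with the kernel and sum: 4·3 + 3·-1 + 5·1 + 2·-2 + 3·1 + 1·1 + 2·-1 + 3·2.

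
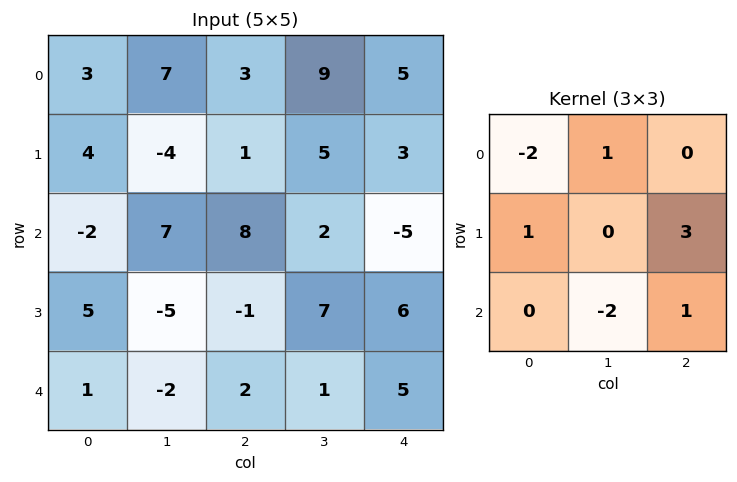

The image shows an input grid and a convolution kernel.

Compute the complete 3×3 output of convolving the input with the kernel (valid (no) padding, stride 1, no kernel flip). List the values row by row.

Output[0,0]: The receptive field on the input at this output position is [3 7 3 / 4 -4 1 / -2 7 8]. Elementwise product with the kernel and sum: 3·-2 + 7·1 + 4·1 + 1·3 + 7·-2 + 8·1.
Output[0,1]: The receptive field on the input at this output position is [7 3 9 / -4 1 5 / 7 8 2]. Elementwise product with the kernel and sum: 7·-2 + 3·1 + -4·1 + 5·3 + 8·-2 + 2·1.

2 -14 4
19 31 -12
19 7 6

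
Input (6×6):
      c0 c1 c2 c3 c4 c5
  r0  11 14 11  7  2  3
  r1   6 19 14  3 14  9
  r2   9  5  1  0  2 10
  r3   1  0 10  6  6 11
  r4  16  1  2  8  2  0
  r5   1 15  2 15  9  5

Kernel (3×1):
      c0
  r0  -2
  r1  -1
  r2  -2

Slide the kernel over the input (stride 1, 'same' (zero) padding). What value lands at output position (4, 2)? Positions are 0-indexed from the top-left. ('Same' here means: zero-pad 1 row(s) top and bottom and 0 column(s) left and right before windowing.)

The receptive field on the zero-padded input at this output position is [10 / 2 / 2]. Elementwise product with the kernel and sum: 10·-2 + 2·-1 + 2·-2.

-26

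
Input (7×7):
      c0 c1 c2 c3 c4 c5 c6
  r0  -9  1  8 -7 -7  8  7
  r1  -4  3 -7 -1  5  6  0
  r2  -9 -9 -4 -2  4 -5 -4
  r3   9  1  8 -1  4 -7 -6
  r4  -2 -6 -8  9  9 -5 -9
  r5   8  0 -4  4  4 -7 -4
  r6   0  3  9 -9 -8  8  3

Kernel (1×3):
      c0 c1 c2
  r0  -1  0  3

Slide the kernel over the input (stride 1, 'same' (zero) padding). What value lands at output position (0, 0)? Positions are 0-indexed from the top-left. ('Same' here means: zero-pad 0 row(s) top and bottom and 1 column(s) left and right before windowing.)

3

The receptive field on the zero-padded input at this output position is [0 -9 1]. Elementwise product with the kernel and sum: 0·-1 + 1·3.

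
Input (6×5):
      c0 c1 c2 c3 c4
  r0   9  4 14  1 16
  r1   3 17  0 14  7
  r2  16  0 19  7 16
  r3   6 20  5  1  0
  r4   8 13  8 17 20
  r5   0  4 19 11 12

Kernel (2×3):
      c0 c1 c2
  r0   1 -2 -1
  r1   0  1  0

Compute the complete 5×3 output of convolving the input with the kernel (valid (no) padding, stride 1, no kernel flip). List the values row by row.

4 -25 10
-31 22 -28
17 -40 -10
-26 17 20
-22 -1 -35

Output[0,0]: The receptive field on the input at this output position is [9 4 14 / 3 17 0]. Elementwise product with the kernel and sum: 9·1 + 4·-2 + 14·-1 + 17·1.
Output[0,1]: The receptive field on the input at this output position is [4 14 1 / 17 0 14]. Elementwise product with the kernel and sum: 4·1 + 14·-2 + 1·-1 + 0·1.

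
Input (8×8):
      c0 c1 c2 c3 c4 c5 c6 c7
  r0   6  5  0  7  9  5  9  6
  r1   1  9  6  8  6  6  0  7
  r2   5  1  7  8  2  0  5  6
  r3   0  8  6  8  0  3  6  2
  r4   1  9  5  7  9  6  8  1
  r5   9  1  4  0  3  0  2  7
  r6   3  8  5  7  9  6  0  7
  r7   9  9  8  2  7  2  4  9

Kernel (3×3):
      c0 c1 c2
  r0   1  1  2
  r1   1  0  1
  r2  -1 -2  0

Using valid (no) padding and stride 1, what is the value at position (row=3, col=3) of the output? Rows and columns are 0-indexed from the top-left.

The receptive field on the input at this output position is [8 0 3 / 7 9 6 / 0 3 0]. Elementwise product with the kernel and sum: 8·1 + 0·1 + 3·2 + 7·1 + 6·1 + 0·-1 + 3·-2.

21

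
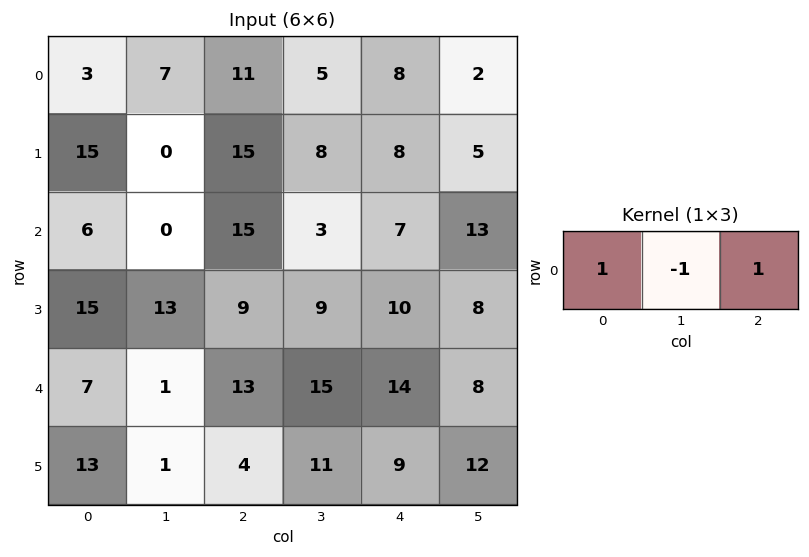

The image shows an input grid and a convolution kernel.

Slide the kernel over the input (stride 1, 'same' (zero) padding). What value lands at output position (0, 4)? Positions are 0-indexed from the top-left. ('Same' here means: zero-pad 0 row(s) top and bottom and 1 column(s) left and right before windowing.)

The receptive field on the zero-padded input at this output position is [5 8 2]. Elementwise product with the kernel and sum: 5·1 + 8·-1 + 2·1.

-1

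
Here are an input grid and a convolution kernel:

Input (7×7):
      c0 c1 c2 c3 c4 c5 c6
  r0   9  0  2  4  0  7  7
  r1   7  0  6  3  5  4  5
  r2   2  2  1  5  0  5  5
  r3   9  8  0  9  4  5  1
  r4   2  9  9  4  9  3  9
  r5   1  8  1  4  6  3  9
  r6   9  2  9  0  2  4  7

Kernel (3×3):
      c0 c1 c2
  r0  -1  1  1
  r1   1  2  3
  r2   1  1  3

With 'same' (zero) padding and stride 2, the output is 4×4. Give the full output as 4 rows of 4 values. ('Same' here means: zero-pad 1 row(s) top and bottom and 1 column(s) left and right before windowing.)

25 31 45 30
50 63 54 22
73 61 50 29
33 17 21 24

Output[0,0]: The receptive field on the zero-padded input at this output position is [0 0 0 / 0 9 0 / 0 7 0]. Elementwise product with the kernel and sum: 0·-1 + 0·1 + 0·1 + 0·1 + 9·2 + 0·3 + 0·1 + 7·1 + 0·3.
Output[0,1]: The receptive field on the zero-padded input at this output position is [0 0 0 / 0 2 4 / 0 6 3]. Elementwise product with the kernel and sum: 0·-1 + 0·1 + 0·1 + 0·1 + 2·2 + 4·3 + 0·1 + 6·1 + 3·3.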